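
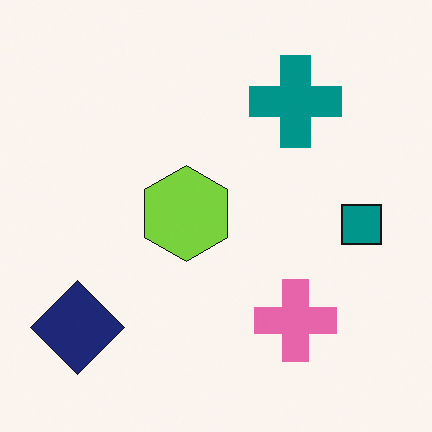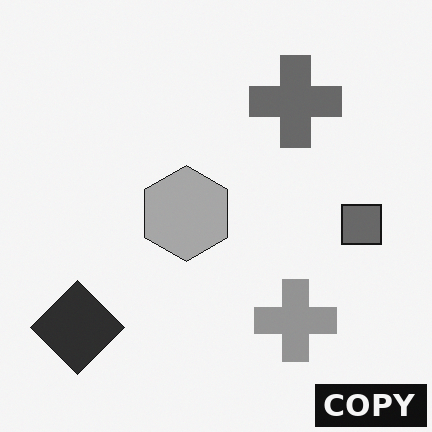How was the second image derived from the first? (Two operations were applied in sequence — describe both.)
The image was converted to grayscale, then watermarked with the text "COPY" in the lower-right corner.

All color is removed — every shape is now a shade of grey. A dark label reading "COPY" appears in the lower-right corner.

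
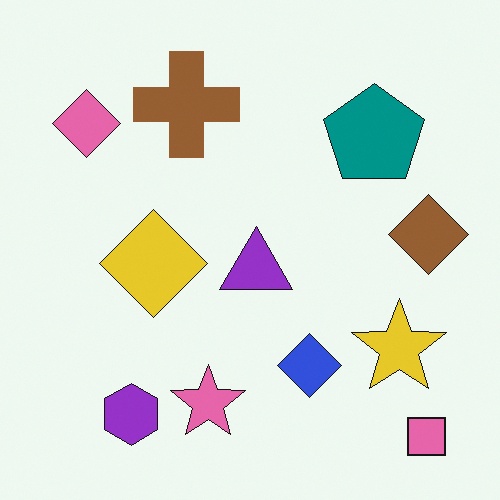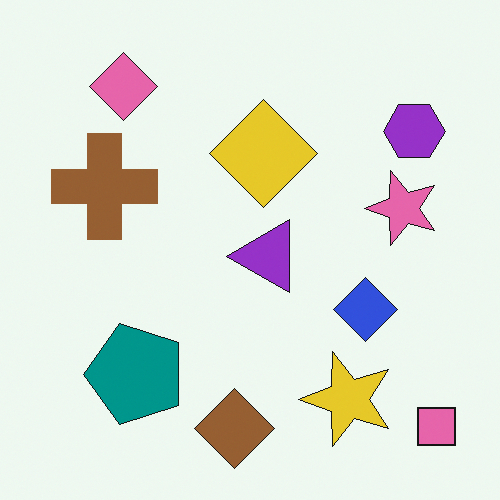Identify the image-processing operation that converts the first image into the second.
The image was transposed (reflected across the top-left ↔ bottom-right diagonal).

Shapes have swapped their row and column positions — what was in the top-right is now in the bottom-left — a diagonal reflection.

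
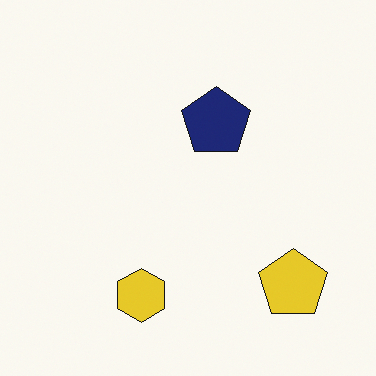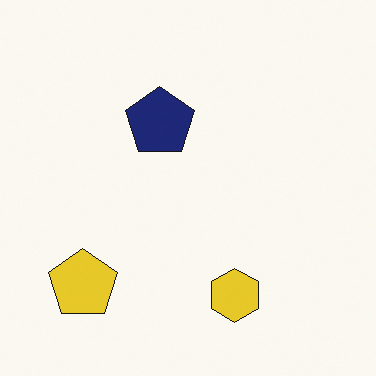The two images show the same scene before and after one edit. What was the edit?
It was flipped horizontally (left ↔ right).

The yellow pentagon is in the bottom-right of the first image and the bottom-left of the second — shapes on opposite sides of the vertical midline have swapped in a mirror flip.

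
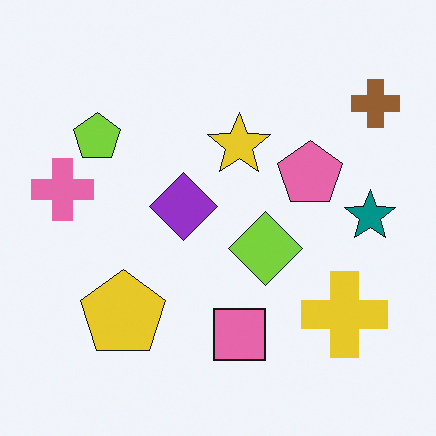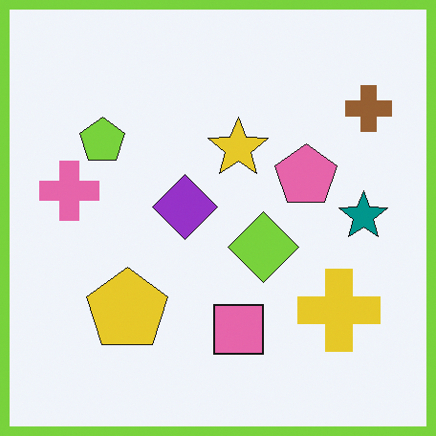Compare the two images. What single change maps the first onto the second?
The second image is the first framed with a lime border.

A solid lime frame runs around the edge of the second image, with the content slightly shrunk inside it.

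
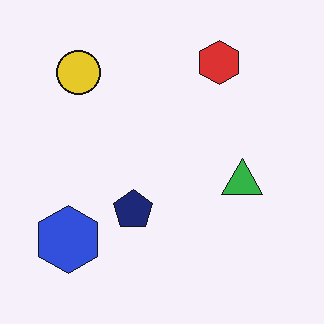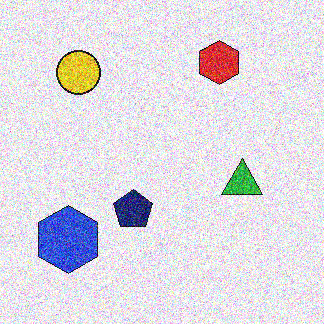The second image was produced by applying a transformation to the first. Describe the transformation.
The transformation is: degraded with a thick layer of grain.

Random speckle covers the whole image, including the flat background.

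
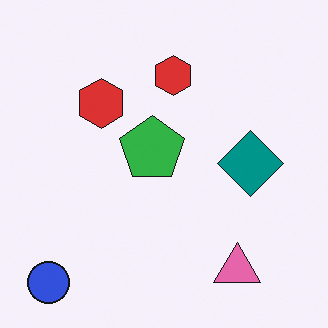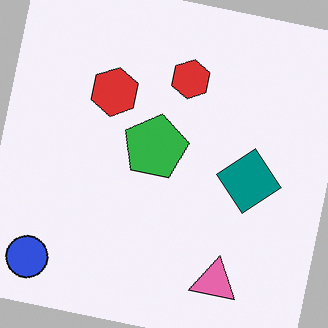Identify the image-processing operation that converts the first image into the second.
The second image is the first rotated clockwise by a small amount.

Every shape is tilted by the same angle and the image corners show triangular fill wedges — a whole-image rotation by a non-right angle.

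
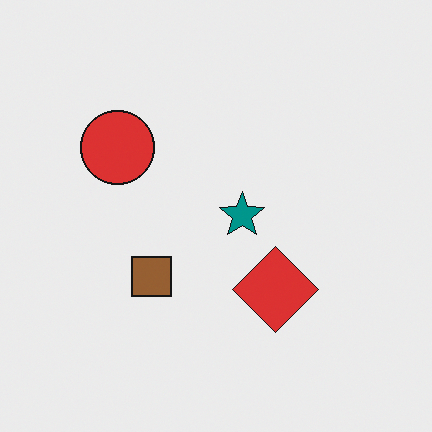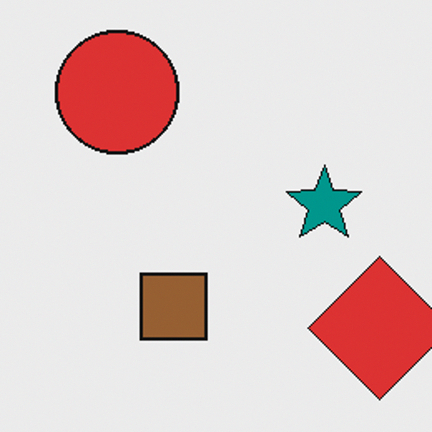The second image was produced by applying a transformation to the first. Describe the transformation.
The image was cropped tightly and scaled back up.

The visible shapes are larger and the field of view is narrower; shapes near the original edges may be partly or wholly outside the frame — a crop-and-rescale.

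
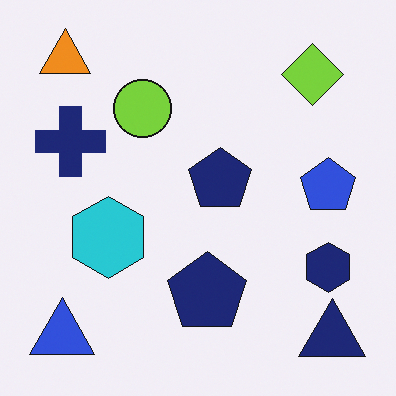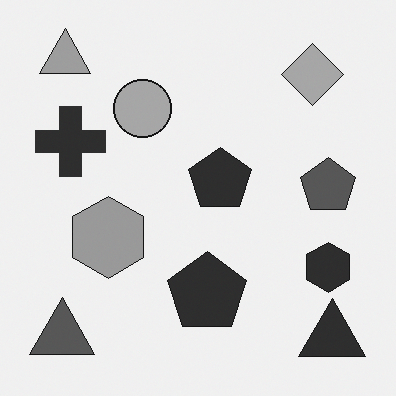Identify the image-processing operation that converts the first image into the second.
This is the original image converted to grayscale.

All color is removed — every shape is now a shade of grey.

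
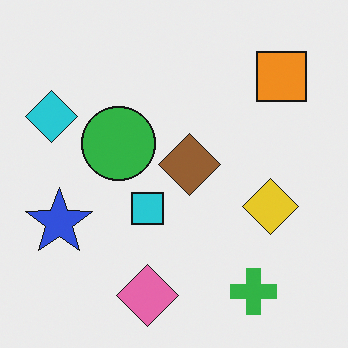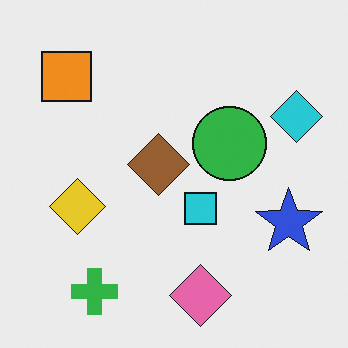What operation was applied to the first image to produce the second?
This is the original image flipped horizontally (left ↔ right).

The cyan diamond is in the left of the first image and the right of the second — shapes on opposite sides of the vertical midline have swapped in a mirror flip.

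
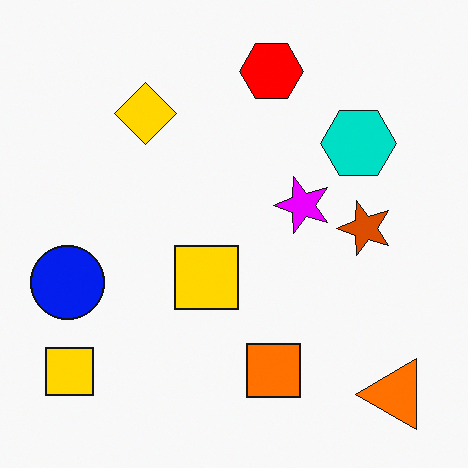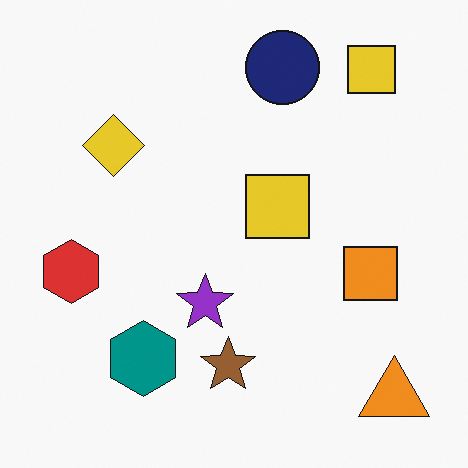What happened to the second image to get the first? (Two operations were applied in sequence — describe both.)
The image was transposed (reflected across the top-left ↔ bottom-right diagonal), then made much more vivid (saturation change).

Shapes have swapped their row and column positions — what was in the top-right is now in the bottom-left — a diagonal reflection. All colors are more vivid — a global saturation change.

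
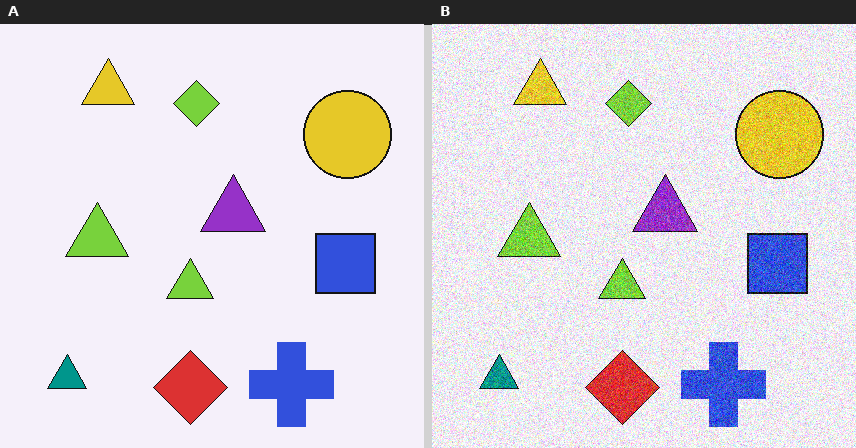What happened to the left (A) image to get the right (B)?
This is the original image degraded with a thick layer of grain.

Random speckle covers the whole image, including the flat background.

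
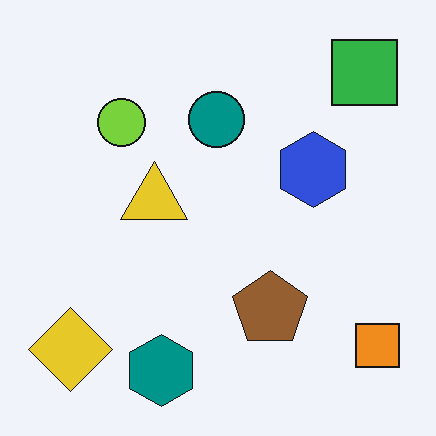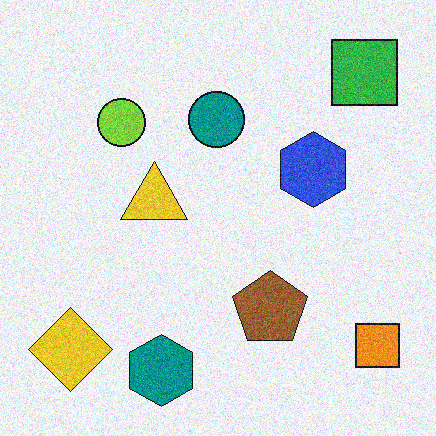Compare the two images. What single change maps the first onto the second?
The second image is the first degraded with moderate additive noise.

Random speckle covers the whole image, including the flat background.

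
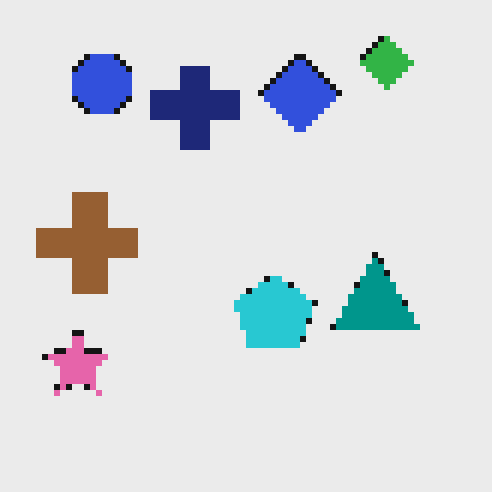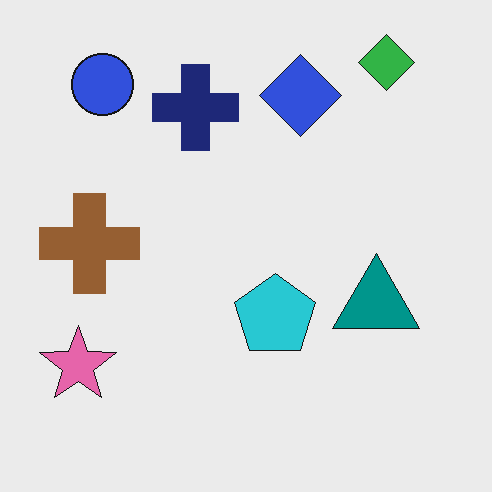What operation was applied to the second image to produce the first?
The transformation is: moderately pixelated.

Shapes are reduced to large square blocks; fine edges and outlines are lost — a downscale-then-upscale (mosaic) effect.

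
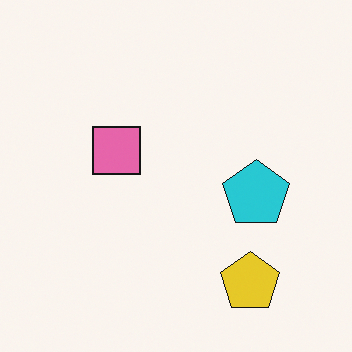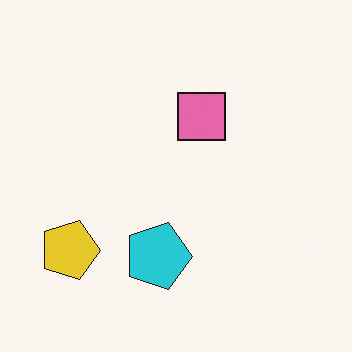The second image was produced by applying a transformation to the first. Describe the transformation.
The transformation is: rotated 90° clockwise.

The yellow pentagon sits in the bottom-right of the first image and the bottom-left of the second — consistent with a whole-image 90° clockwise rotation.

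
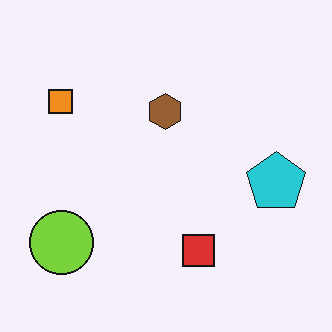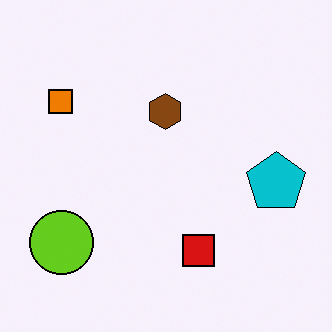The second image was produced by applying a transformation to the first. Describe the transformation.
It was given slightly increased contrast.

Tones are pushed away from mid-grey across the whole image — a global contrast change.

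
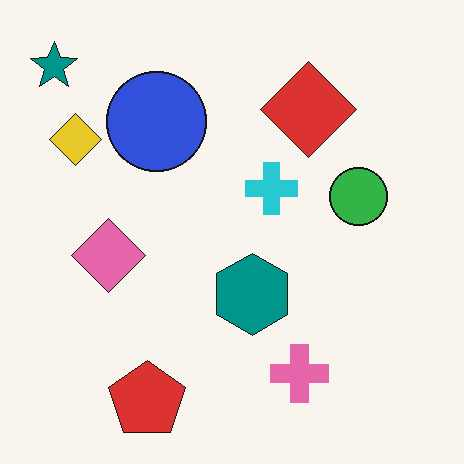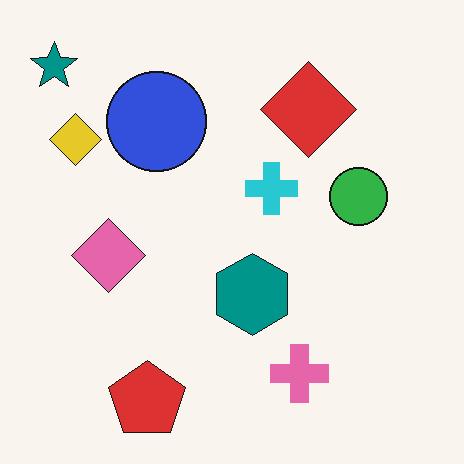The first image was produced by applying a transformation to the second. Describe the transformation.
This is the original image JPEG-compressed with visible artifacts.

Blocky 8×8 compression artifacts appear around shape edges and the flat background shows ringing — characteristic JPEG degradation.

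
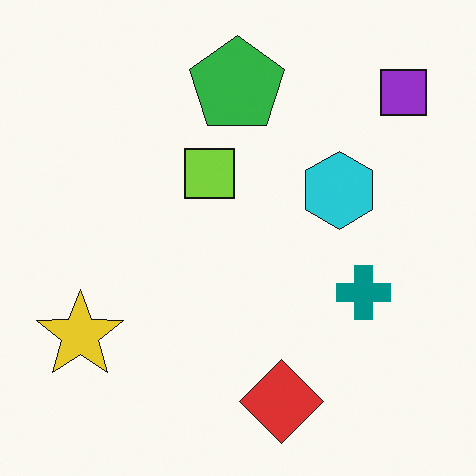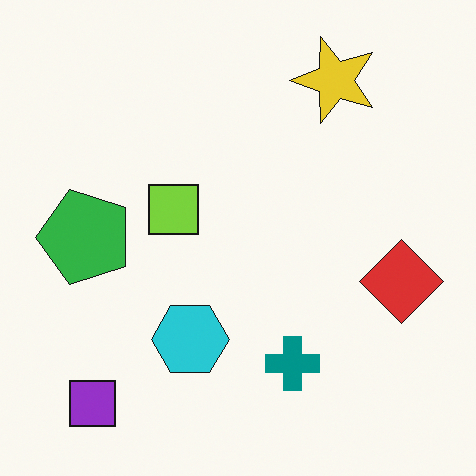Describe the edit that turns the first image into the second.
The transformation is: transposed (reflected across the top-left ↔ bottom-right diagonal).

Shapes have swapped their row and column positions — what was in the top-right is now in the bottom-left — a diagonal reflection.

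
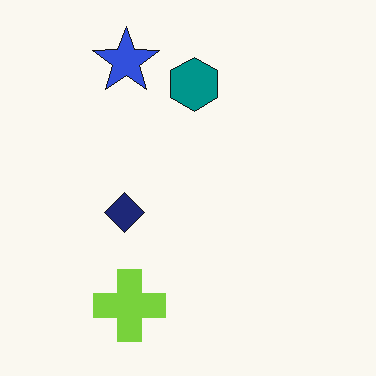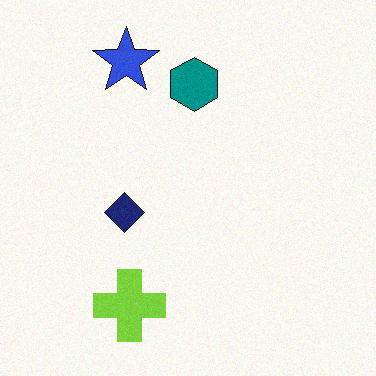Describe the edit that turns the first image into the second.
The transformation is: degraded with subtle gaussian noise.

Random speckle covers the whole image, including the flat background.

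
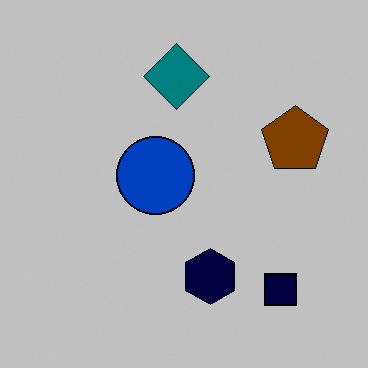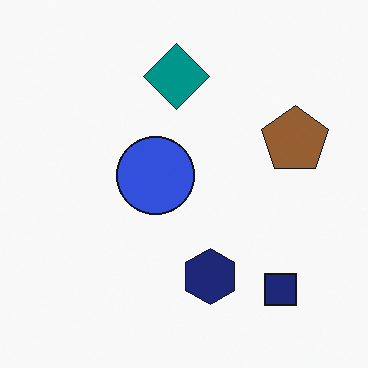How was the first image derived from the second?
The image was aggressively posterized.

Each flat color has snapped to a coarser quantized level — most visibly, the near-white background has dropped to a flat grey.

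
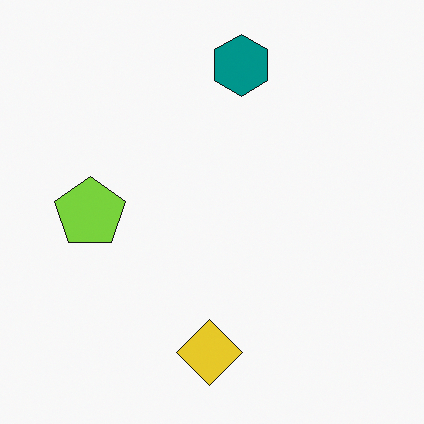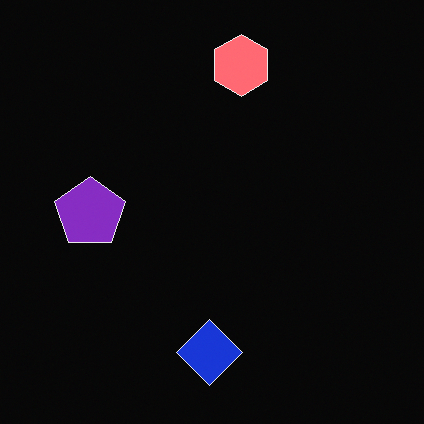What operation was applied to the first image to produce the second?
Color-inverted (negative).

The light background has become dark and every shape's color is its complement — a photographic negative.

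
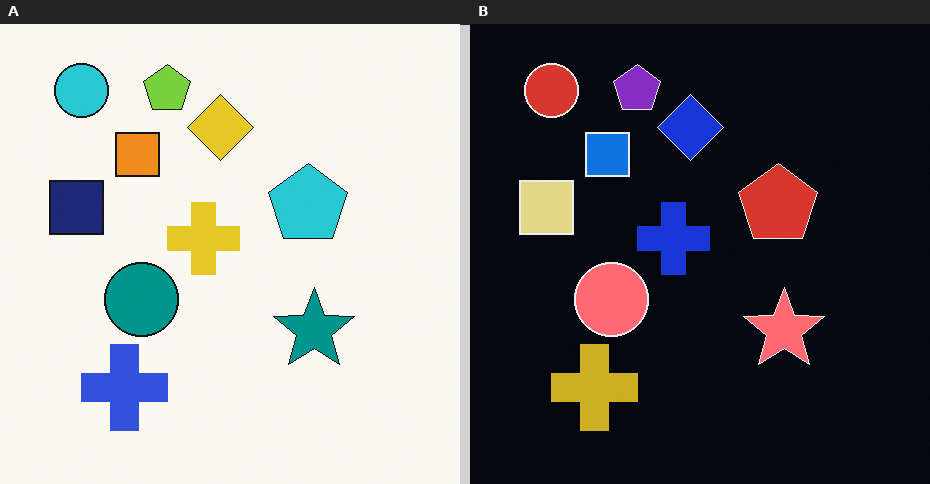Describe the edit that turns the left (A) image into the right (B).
The right (B) image is the left (A) color-inverted (negative).

The light background has become dark and every shape's color is its complement — a photographic negative.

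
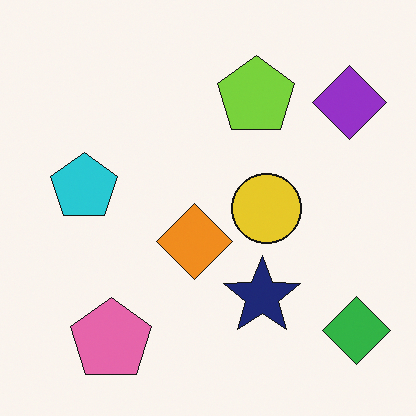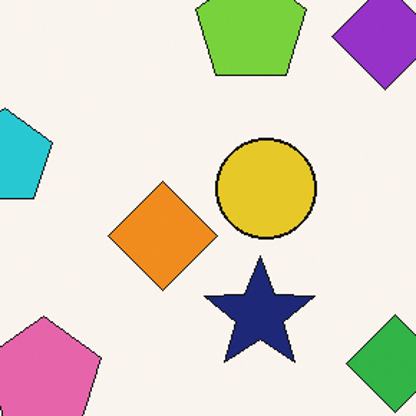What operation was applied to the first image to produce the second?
It was cropped to a modestly smaller region and rescaled.

The visible shapes are larger and the field of view is narrower; shapes near the original edges may be partly or wholly outside the frame — a crop-and-rescale.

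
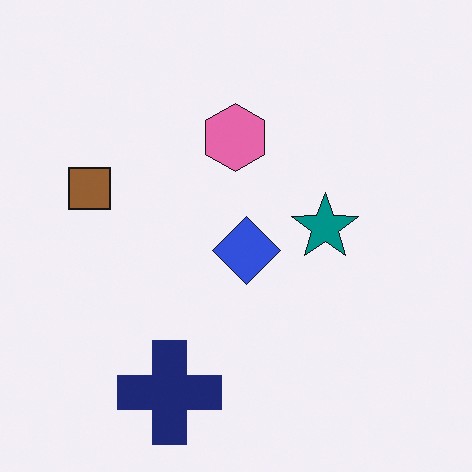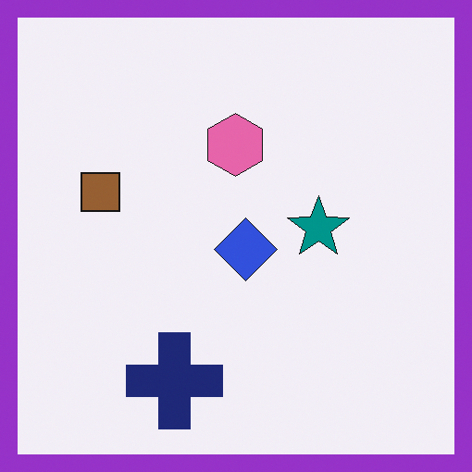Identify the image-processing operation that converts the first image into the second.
The transformation is: framed with a purple border.

A solid purple frame runs around the edge of the second image, with the content slightly shrunk inside it.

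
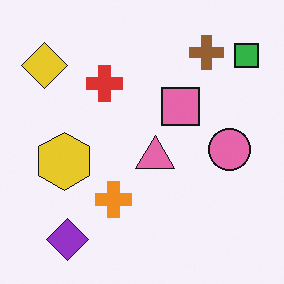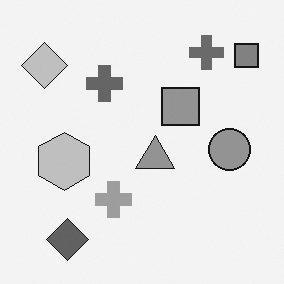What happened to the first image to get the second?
This is the original image converted to grayscale.

All color is removed — every shape is now a shade of grey.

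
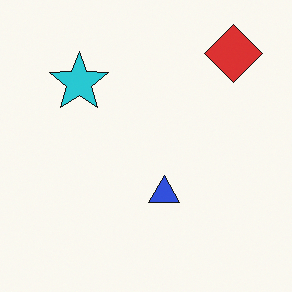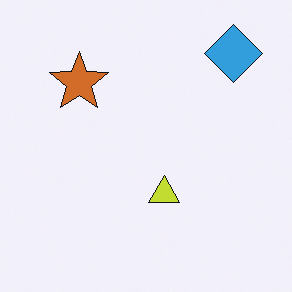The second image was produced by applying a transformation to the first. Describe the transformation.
The image was hue-shifted through roughly half the color wheel.

Every shape's color has rotated by the same amount around the hue wheel — a uniform hue shift.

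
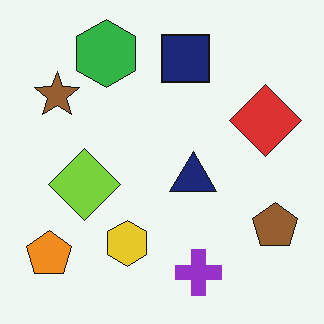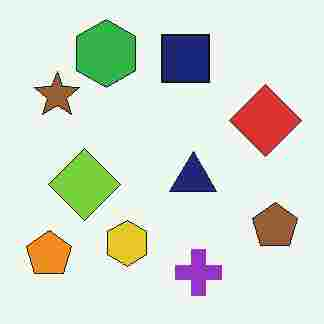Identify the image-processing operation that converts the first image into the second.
It was degraded with heavy JPEG compression.

Blocky 8×8 compression artifacts appear around shape edges and the flat background shows ringing — characteristic JPEG degradation.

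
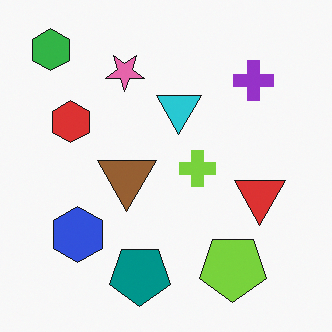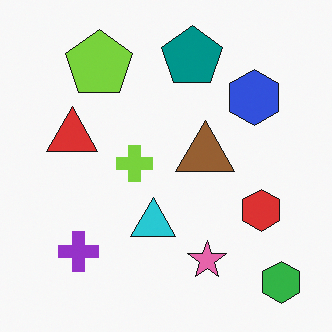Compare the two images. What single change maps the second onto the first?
The image was rotated 180°.

The green hexagon sits in the bottom-right of the second image and the top-left of the first — consistent with a whole-image 180° rotation.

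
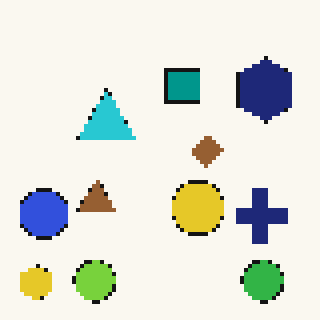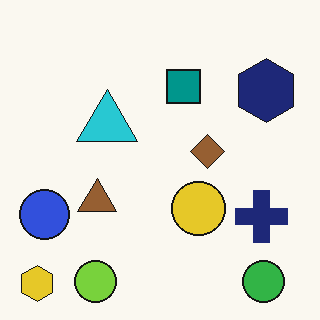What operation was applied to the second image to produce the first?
It was lightly pixelated (a mild mosaic effect).

Shapes are reduced to large square blocks; fine edges and outlines are lost — a downscale-then-upscale (mosaic) effect.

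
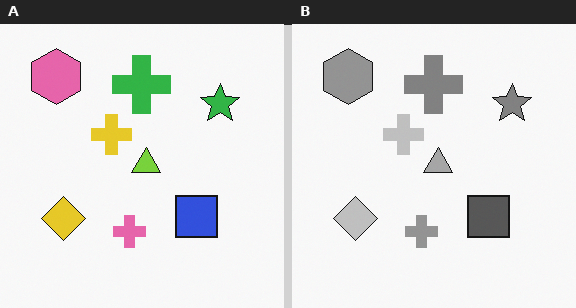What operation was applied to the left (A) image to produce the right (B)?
The transformation is: converted to grayscale.

All color is removed — every shape is now a shade of grey.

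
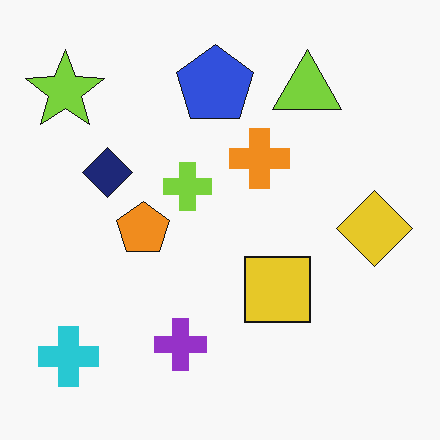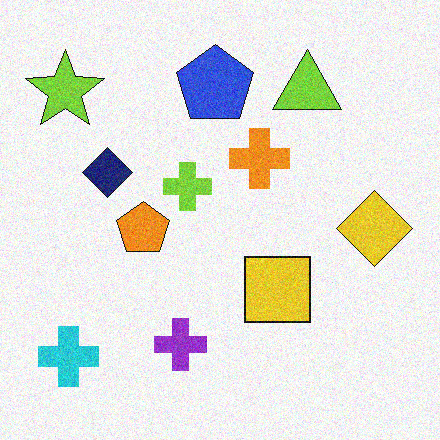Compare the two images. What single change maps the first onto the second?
The transformation is: degraded with visible gaussian noise.

Random speckle covers the whole image, including the flat background.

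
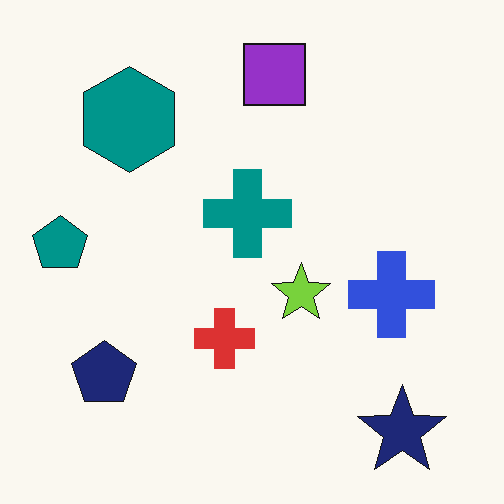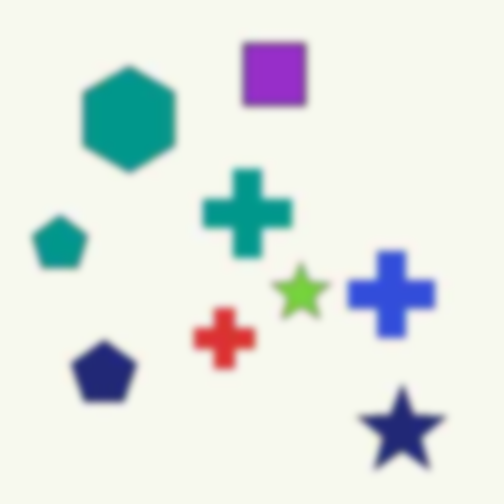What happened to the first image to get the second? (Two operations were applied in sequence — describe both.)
This is the original image degraded with heavy JPEG compression, then moderately blurred.

Blocky 8×8 compression artifacts appear around shape edges and the flat background shows ringing — characteristic JPEG degradation. Shape edges and outlines are uniformly softened across the whole image.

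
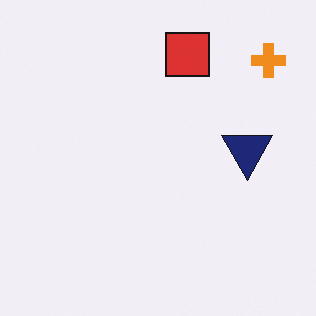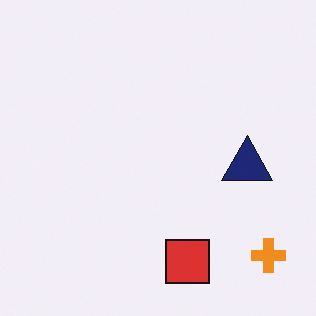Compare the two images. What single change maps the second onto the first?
The first image is the second flipped vertically (top ↔ bottom).

The red square is in the bottom of the second image and the top of the first — shapes on opposite sides of the horizontal midline have swapped in a mirror flip.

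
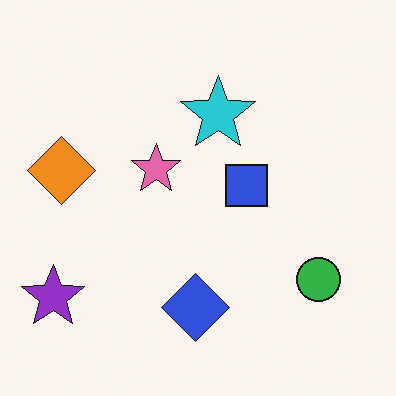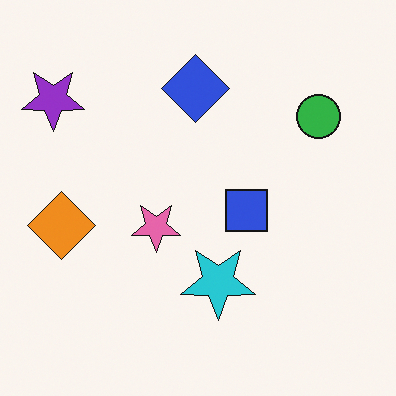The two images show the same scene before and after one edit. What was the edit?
This is the original image flipped vertically (top ↔ bottom).

The blue diamond is in the bottom of the first image and the top of the second — shapes on opposite sides of the horizontal midline have swapped in a mirror flip.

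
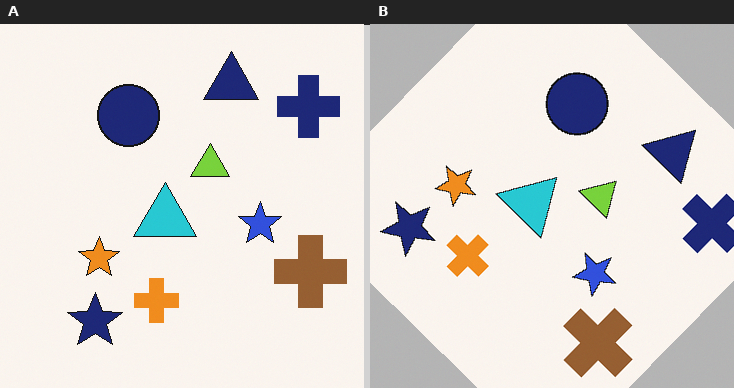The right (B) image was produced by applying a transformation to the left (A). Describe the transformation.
The right (B) image is the left (A) rotated clockwise by a large amount — several tens of degrees.

Every shape is tilted by the same angle and the image corners show triangular fill wedges — a whole-image rotation by a non-right angle.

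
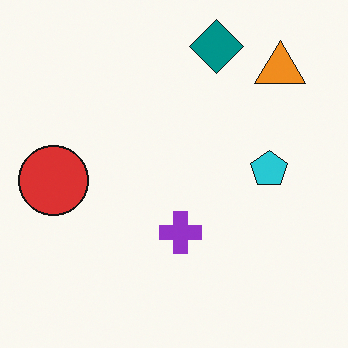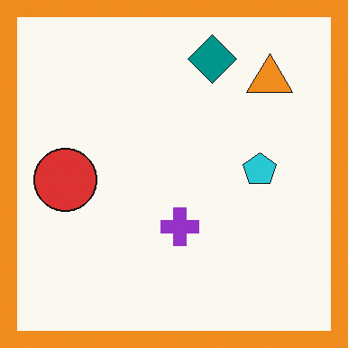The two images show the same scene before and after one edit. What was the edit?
The transformation is: framed with a orange border.

A solid orange frame runs around the edge of the second image, with the content slightly shrunk inside it.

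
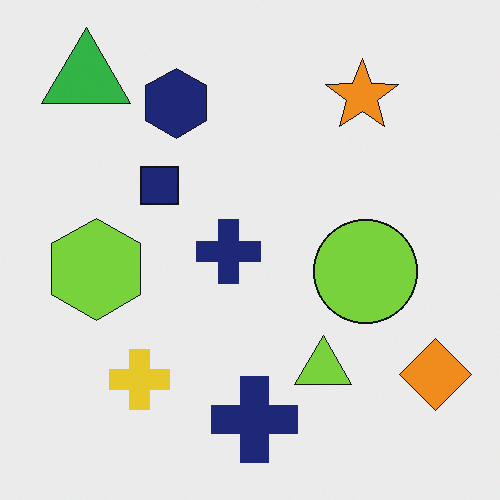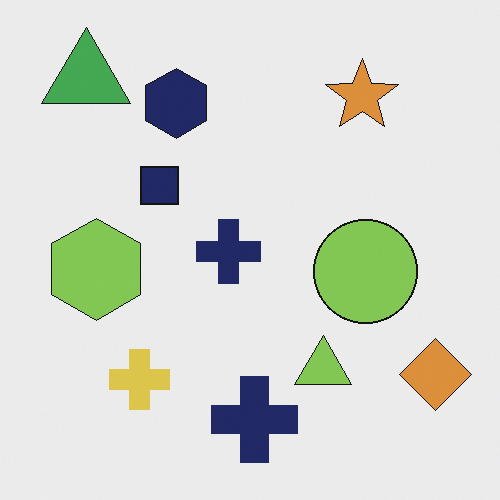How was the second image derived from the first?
The second image is the first slightly desaturated.

All colors are more muted and greyish — a global saturation change.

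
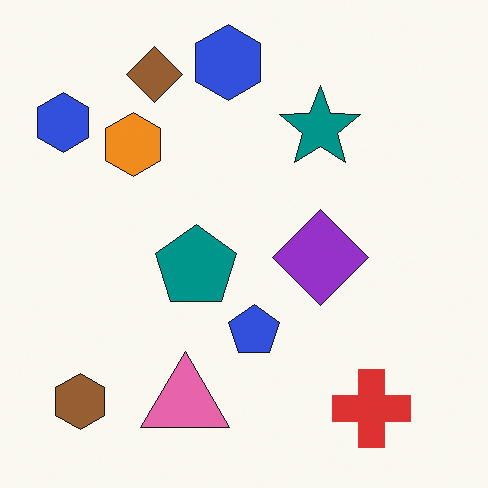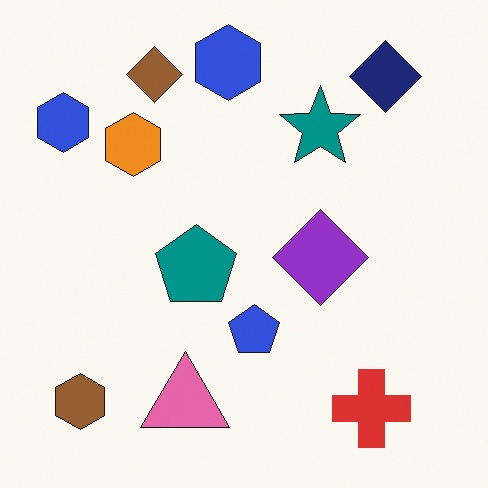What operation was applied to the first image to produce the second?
Overlaid with an additional navy diamond.

A navy diamond appears in the second image that is absent from the first.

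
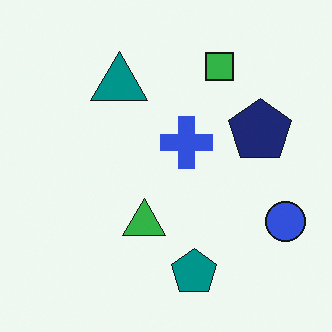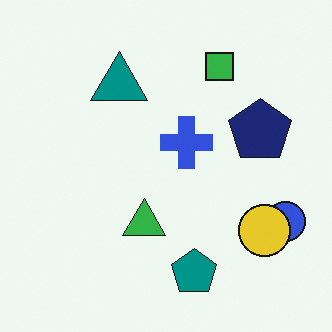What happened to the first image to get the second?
The transformation is: overlaid with an additional yellow circle.

A yellow circle appears in the second image that is absent from the first.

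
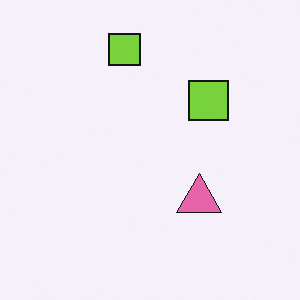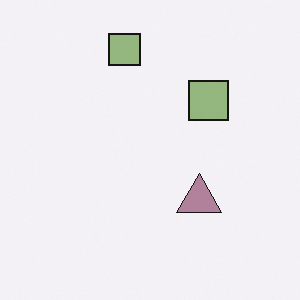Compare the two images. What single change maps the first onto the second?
This is the original image heavily desaturated.

All colors are more muted and greyish — a global saturation change.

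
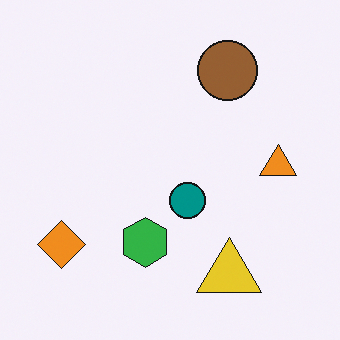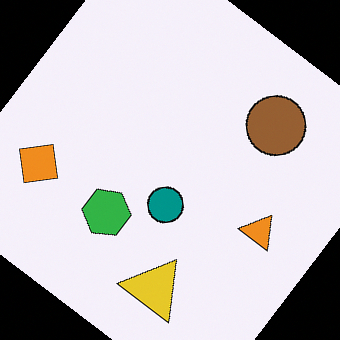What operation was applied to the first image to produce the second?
Rotated clockwise by a large amount — several tens of degrees.

Every shape is tilted by the same angle and the image corners show triangular fill wedges — a whole-image rotation by a non-right angle.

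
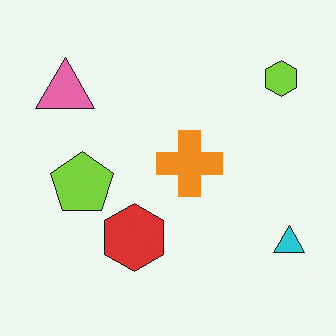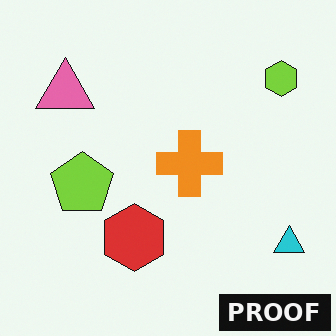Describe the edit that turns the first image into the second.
This is the original image watermarked with the text "PROOF" in the lower-right corner.

A dark label reading "PROOF" appears in the lower-right corner.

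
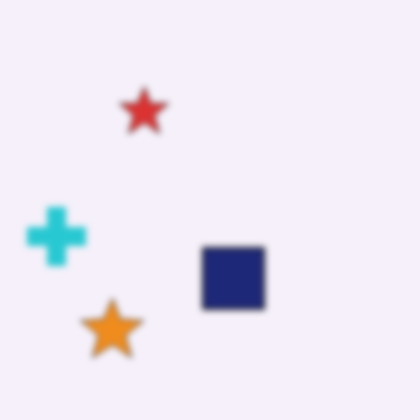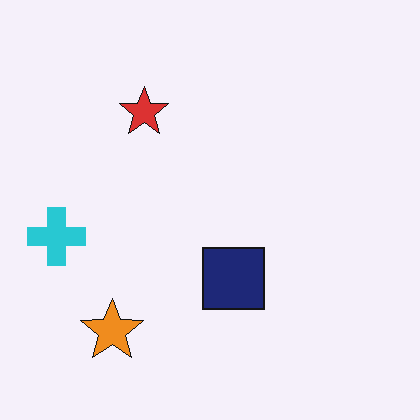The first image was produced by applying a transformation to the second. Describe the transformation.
This is the original image moderately blurred.

Shape edges and outlines are uniformly softened across the whole image.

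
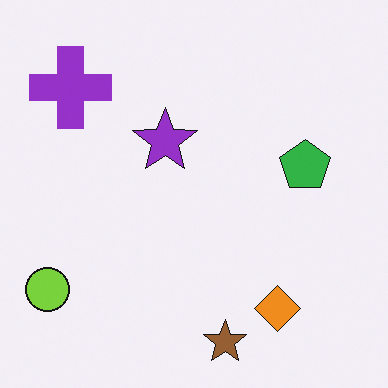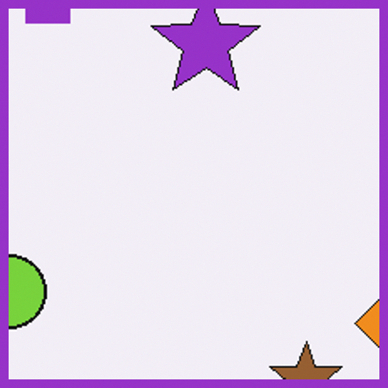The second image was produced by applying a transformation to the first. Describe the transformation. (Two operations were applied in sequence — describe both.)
Cropped to a noticeably smaller region and rescaled, then framed with a purple border.

The visible shapes are larger and the field of view is narrower; shapes near the original edges may be partly or wholly outside the frame — a crop-and-rescale. A solid purple frame runs around the edge of the second image, with the content slightly shrunk inside it.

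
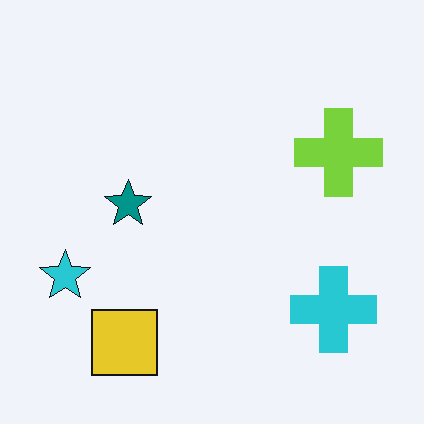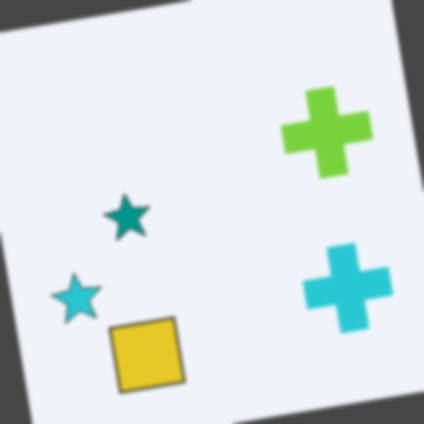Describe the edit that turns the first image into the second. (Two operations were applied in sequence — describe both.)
The transformation is: rotated counter-clockwise by a few degrees, then lightly blurred.

Every shape is tilted by the same angle and the image corners show triangular fill wedges — a whole-image rotation by a non-right angle. Shape edges and outlines are uniformly softened across the whole image.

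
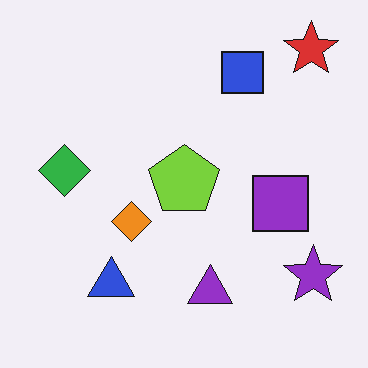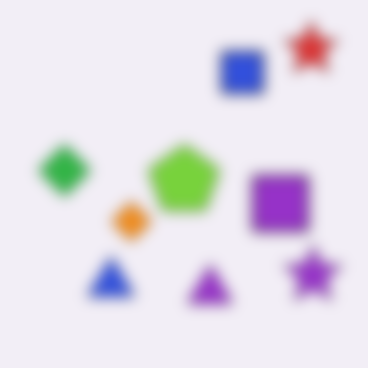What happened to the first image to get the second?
The second image is the first strongly gaussian-blurred.

Shape edges and outlines are uniformly softened across the whole image.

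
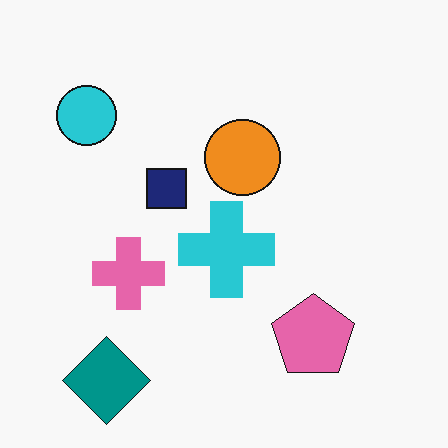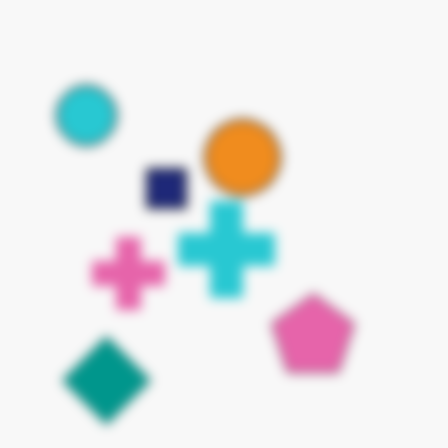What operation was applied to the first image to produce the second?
The image was heavily blurred.

Shape edges and outlines are uniformly softened across the whole image.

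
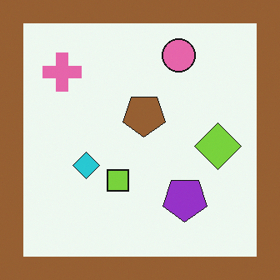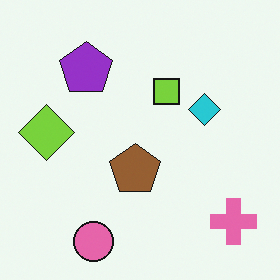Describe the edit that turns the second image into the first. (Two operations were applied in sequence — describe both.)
It was rotated 180°, then framed with a brown border.

The pink cross sits in the bottom-right of the second image and the top-left of the first — consistent with a whole-image 180° rotation. A solid brown frame runs around the edge of the first image, with the content slightly shrunk inside it.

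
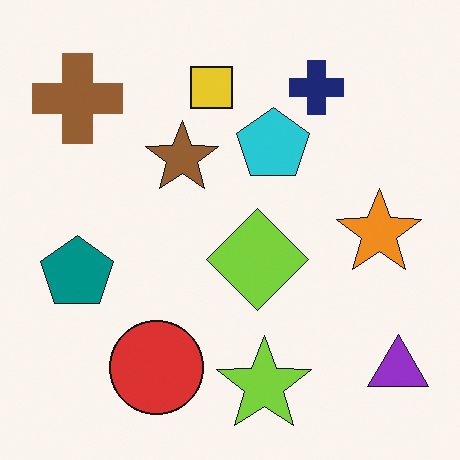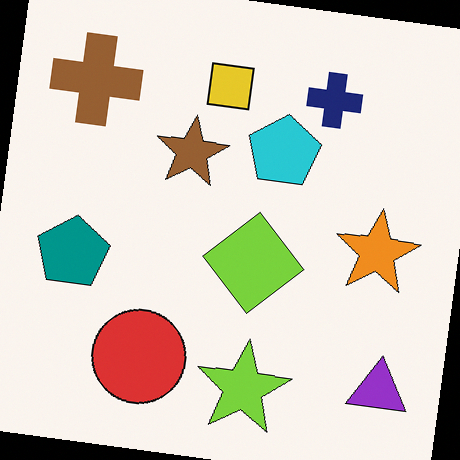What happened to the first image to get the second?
The second image is the first rotated clockwise by a small amount.

Every shape is tilted by the same angle and the image corners show triangular fill wedges — a whole-image rotation by a non-right angle.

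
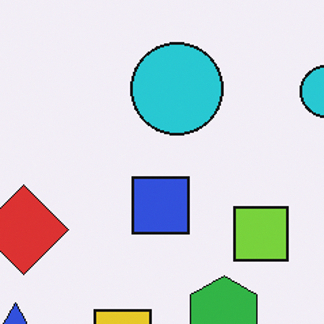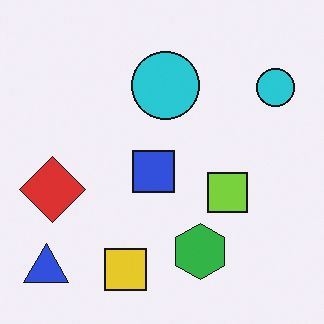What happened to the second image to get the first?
Cropped slightly and scaled back up.

The visible shapes are larger and the field of view is narrower; shapes near the original edges may be partly or wholly outside the frame — a crop-and-rescale.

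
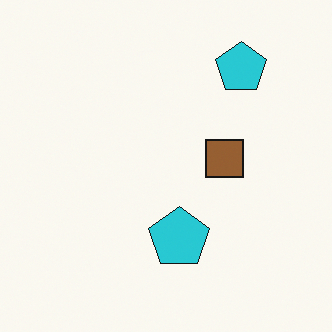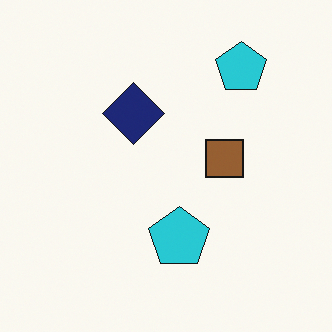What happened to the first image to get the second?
It was overlaid with an additional navy diamond.

A navy diamond appears in the second image that is absent from the first.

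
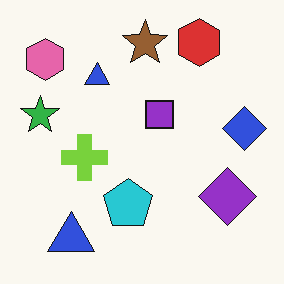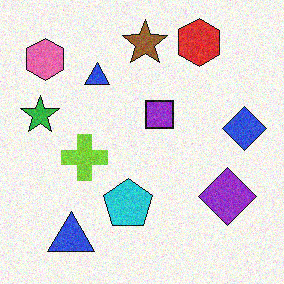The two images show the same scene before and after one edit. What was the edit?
The transformation is: degraded with moderate additive noise.

Random speckle covers the whole image, including the flat background.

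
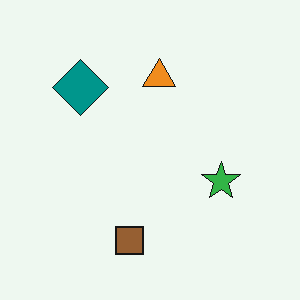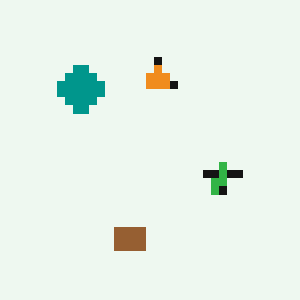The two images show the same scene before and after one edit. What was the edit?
The transformation is: pixelated into visible square blocks.

Shapes are reduced to large square blocks; fine edges and outlines are lost — a downscale-then-upscale (mosaic) effect.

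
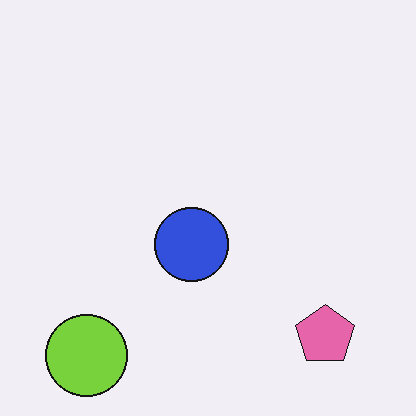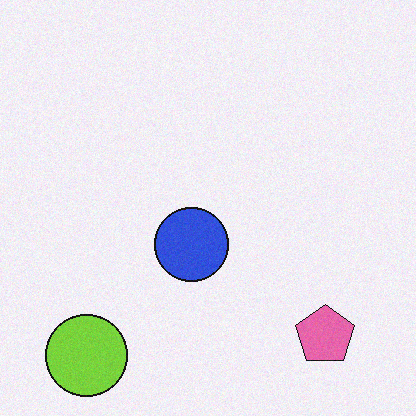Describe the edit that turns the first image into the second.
The second image is the first degraded with subtle gaussian noise.

Random speckle covers the whole image, including the flat background.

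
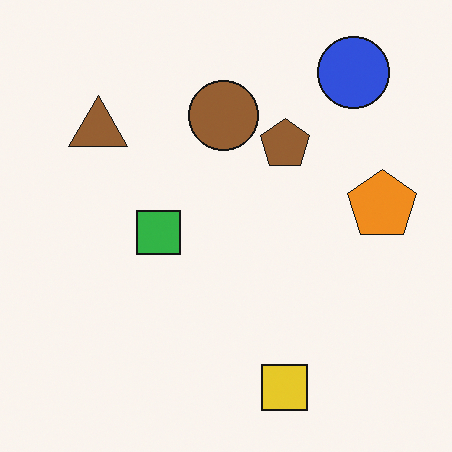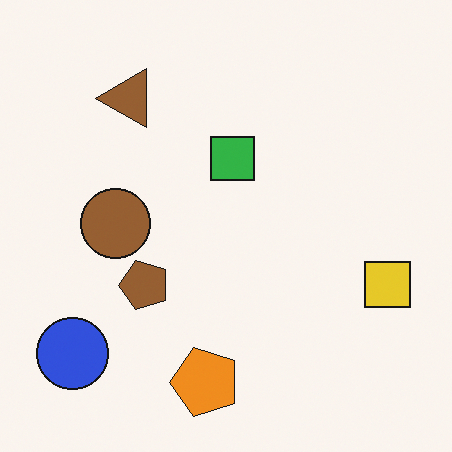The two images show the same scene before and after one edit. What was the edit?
It was transposed (reflected across the top-left ↔ bottom-right diagonal).

Shapes have swapped their row and column positions — what was in the top-right is now in the bottom-left — a diagonal reflection.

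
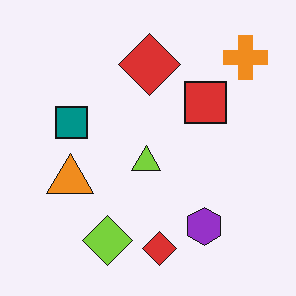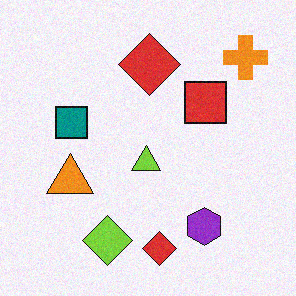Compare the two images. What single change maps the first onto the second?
The transformation is: degraded with subtle gaussian noise.

Random speckle covers the whole image, including the flat background.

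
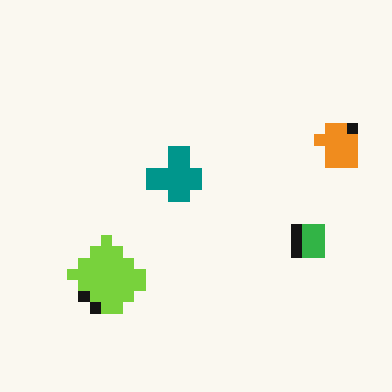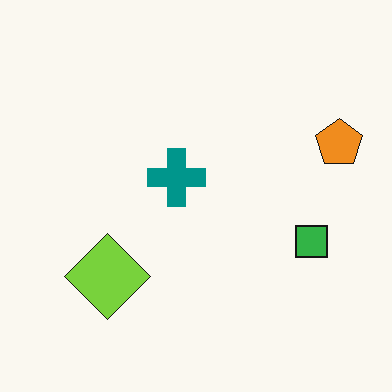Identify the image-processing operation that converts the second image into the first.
It was coarsely pixelated.

Shapes are reduced to large square blocks; fine edges and outlines are lost — a downscale-then-upscale (mosaic) effect.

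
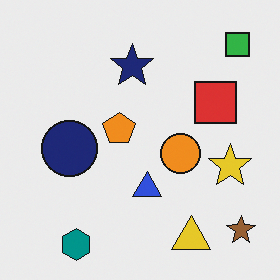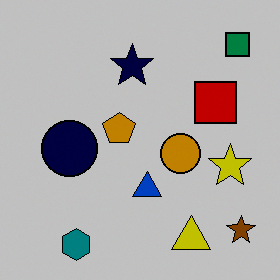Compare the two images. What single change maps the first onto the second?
The image was aggressively posterized.

Each flat color has snapped to a coarser quantized level — most visibly, the near-white background has dropped to a flat grey.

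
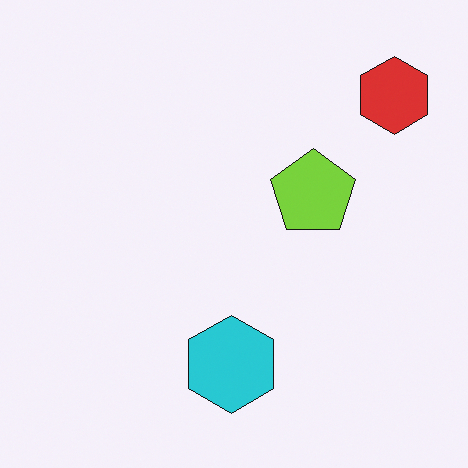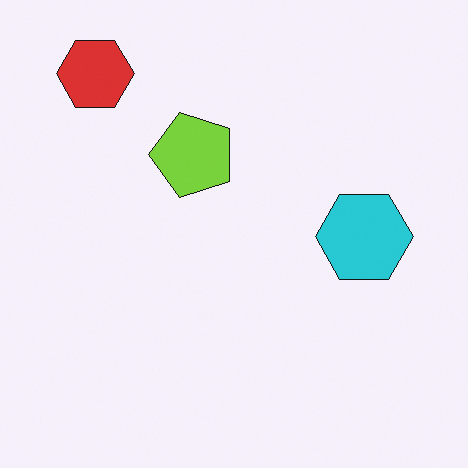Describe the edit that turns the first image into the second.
This is the original image rotated 90° counter-clockwise.

The red hexagon sits in the top-right of the first image and the top-left of the second — consistent with a whole-image 90° counter-clockwise rotation.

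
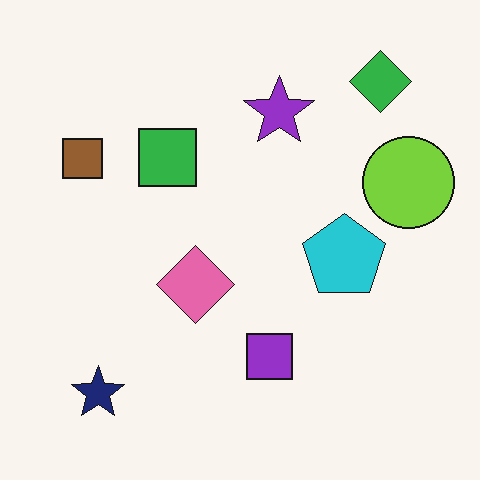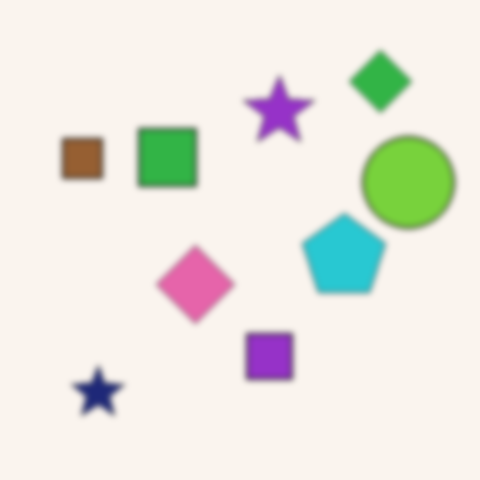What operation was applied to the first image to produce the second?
The transformation is: noticeably gaussian-blurred.

Shape edges and outlines are uniformly softened across the whole image.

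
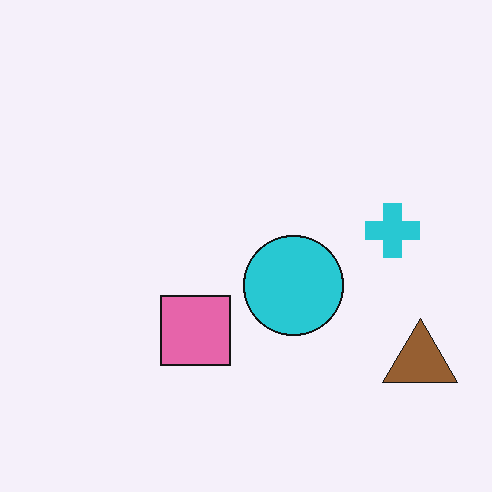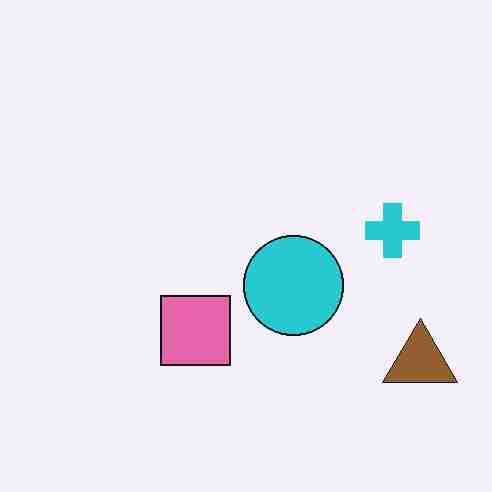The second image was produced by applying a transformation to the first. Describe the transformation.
It was degraded with heavy JPEG compression.

Blocky 8×8 compression artifacts appear around shape edges and the flat background shows ringing — characteristic JPEG degradation.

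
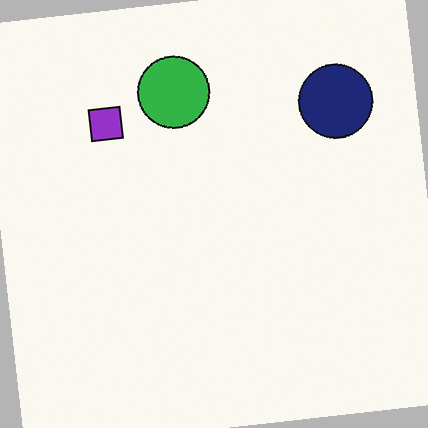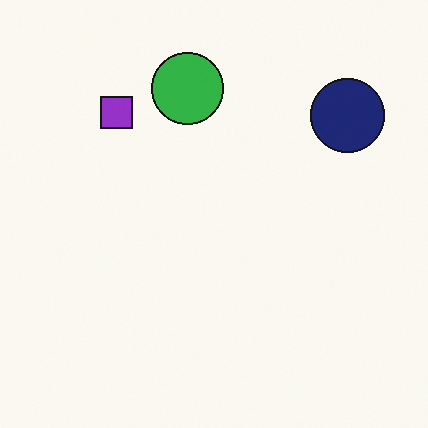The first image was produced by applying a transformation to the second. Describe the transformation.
The first image is the second rotated counter-clockwise by a small amount.

Every shape is tilted by the same angle and the image corners show triangular fill wedges — a whole-image rotation by a non-right angle.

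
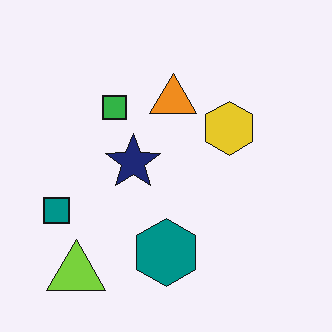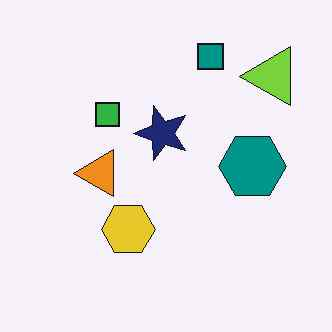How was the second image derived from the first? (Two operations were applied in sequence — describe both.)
The transformation is: transposed (reflected across the top-left ↔ bottom-right diagonal), then JPEG-compressed with visible artifacts.

Shapes have swapped their row and column positions — what was in the top-right is now in the bottom-left — a diagonal reflection. Blocky 8×8 compression artifacts appear around shape edges and the flat background shows ringing — characteristic JPEG degradation.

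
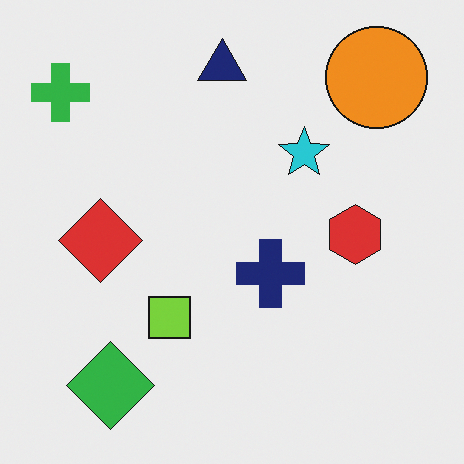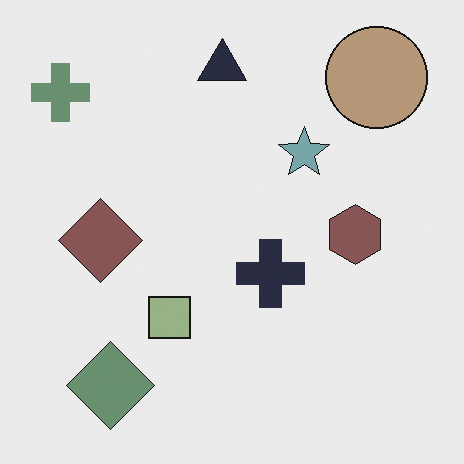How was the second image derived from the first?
The second image is the first made much more muted (saturation change).

All colors are more muted and greyish — a global saturation change.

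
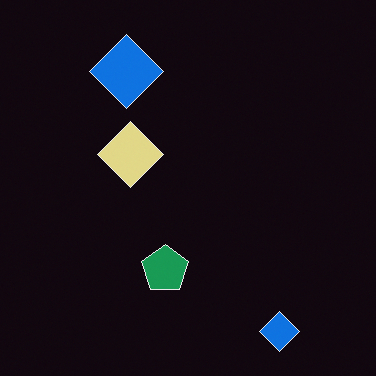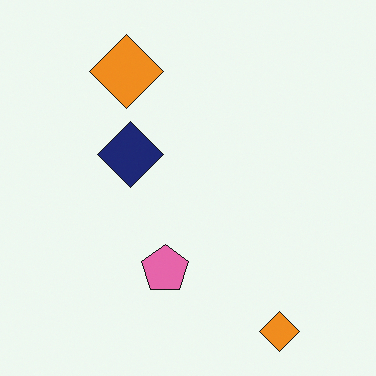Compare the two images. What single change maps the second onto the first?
Color-inverted (negative).

The light background has become dark and every shape's color is its complement — a photographic negative.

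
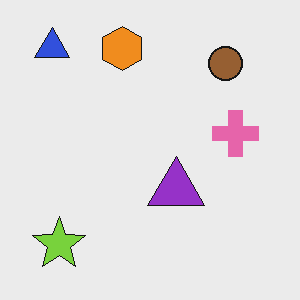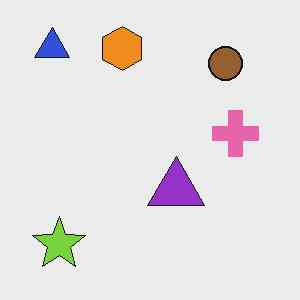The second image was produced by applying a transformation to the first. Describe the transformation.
The second image is the first JPEG-compressed with visible artifacts.

Blocky 8×8 compression artifacts appear around shape edges and the flat background shows ringing — characteristic JPEG degradation.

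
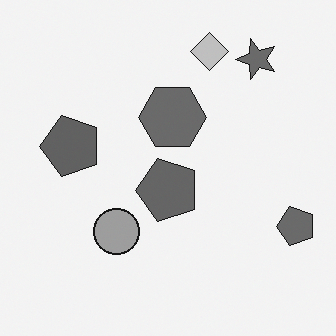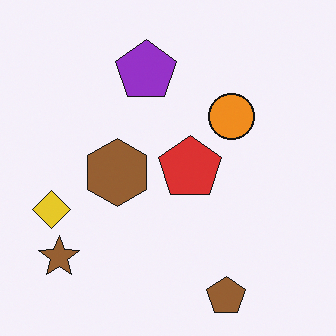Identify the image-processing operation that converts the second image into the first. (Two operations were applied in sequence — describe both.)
The image was converted to grayscale, then transposed (reflected across the top-left ↔ bottom-right diagonal).

All color is removed — every shape is now a shade of grey. Shapes have swapped their row and column positions — what was in the top-right is now in the bottom-left — a diagonal reflection.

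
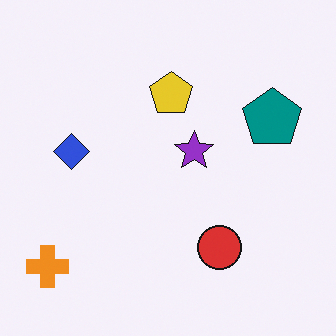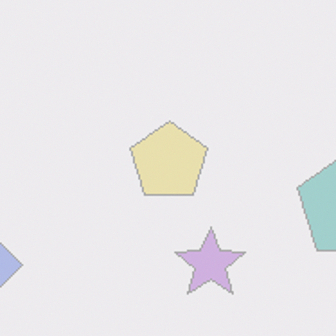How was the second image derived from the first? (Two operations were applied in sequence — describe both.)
The second image is the first cropped tightly and scaled back up, then washed out (contrast reduced).

The visible shapes are larger and the field of view is narrower; shapes near the original edges may be partly or wholly outside the frame — a crop-and-rescale. Tones are pushed toward mid-grey across the whole image — a global contrast change.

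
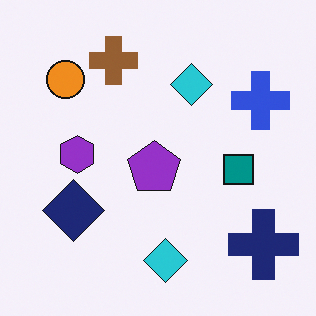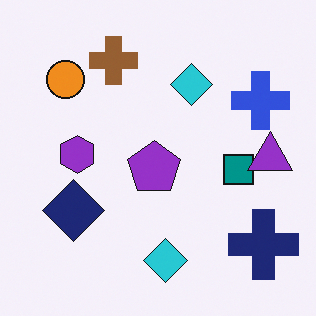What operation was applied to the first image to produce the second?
This is the original image overlaid with an additional purple triangle.

A purple triangle appears in the second image that is absent from the first.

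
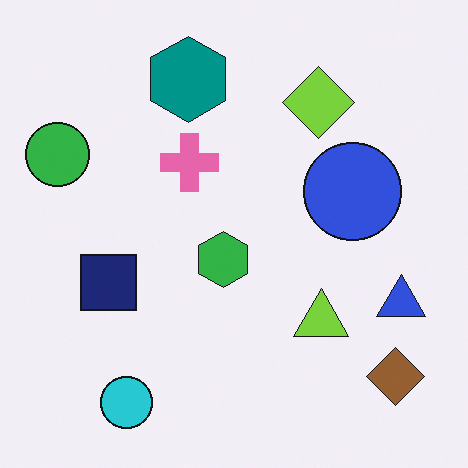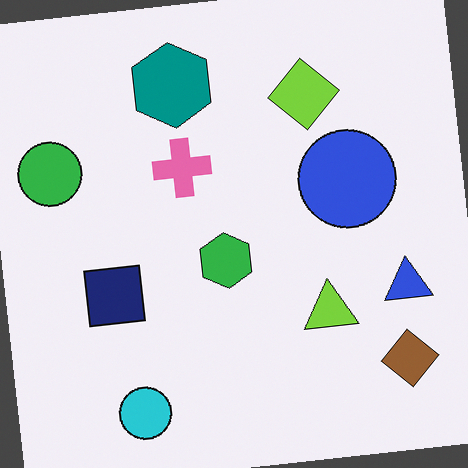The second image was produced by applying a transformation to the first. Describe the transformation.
The transformation is: rotated counter-clockwise by a small amount.

Every shape is tilted by the same angle and the image corners show triangular fill wedges — a whole-image rotation by a non-right angle.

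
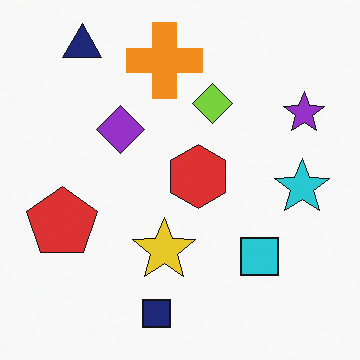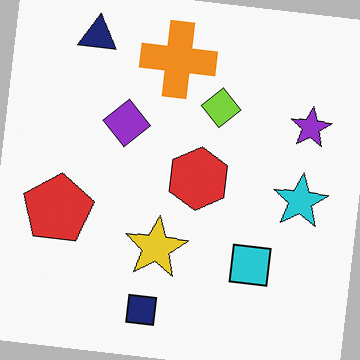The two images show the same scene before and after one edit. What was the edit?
The transformation is: rotated clockwise by a few degrees.

Every shape is tilted by the same angle and the image corners show triangular fill wedges — a whole-image rotation by a non-right angle.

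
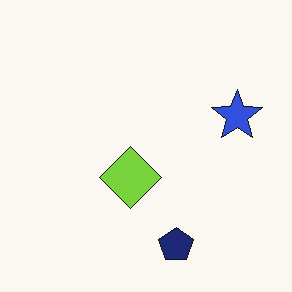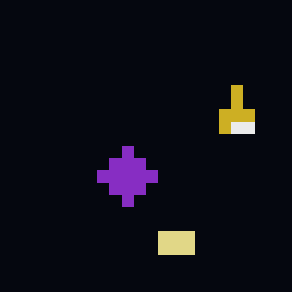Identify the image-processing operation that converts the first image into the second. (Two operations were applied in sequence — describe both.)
The image was color-inverted (negative), then heavily pixelated into large blocks.

The light background has become dark and every shape's color is its complement — a photographic negative. Shapes are reduced to large square blocks; fine edges and outlines are lost — a downscale-then-upscale (mosaic) effect.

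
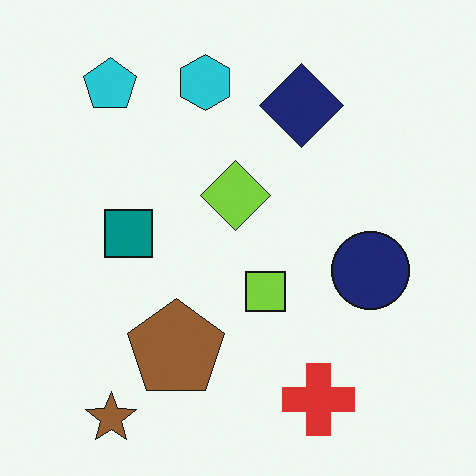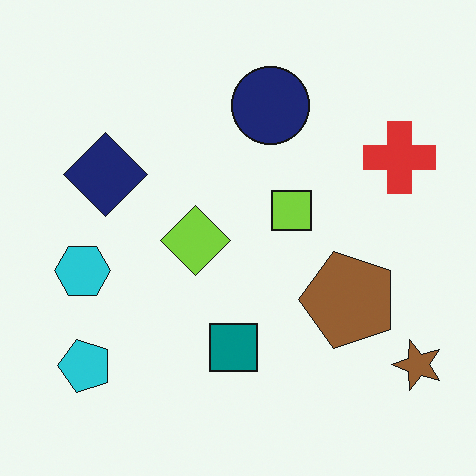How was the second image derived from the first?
The transformation is: rotated 90° counter-clockwise.

The brown star sits in the bottom-left of the first image and the bottom-right of the second — consistent with a whole-image 90° counter-clockwise rotation.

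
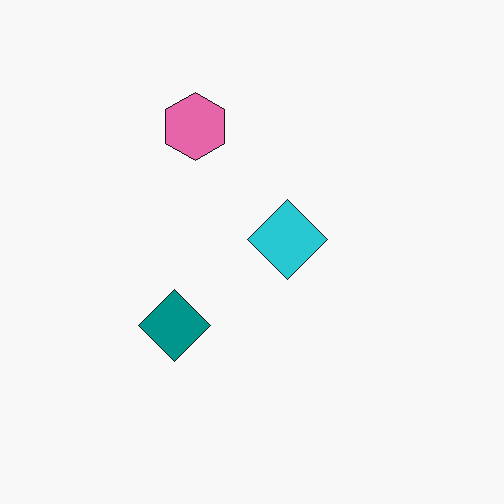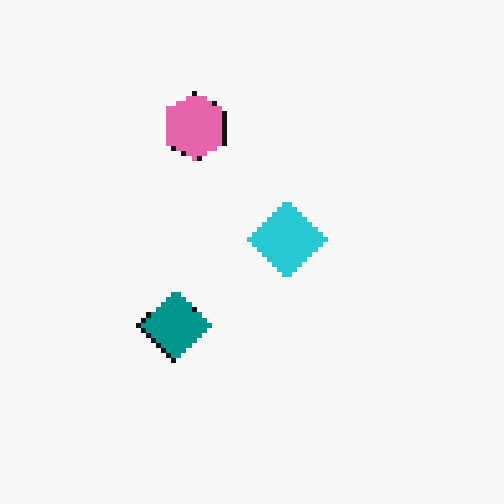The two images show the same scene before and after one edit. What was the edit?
The image was mildly pixelated.

Shapes are reduced to large square blocks; fine edges and outlines are lost — a downscale-then-upscale (mosaic) effect.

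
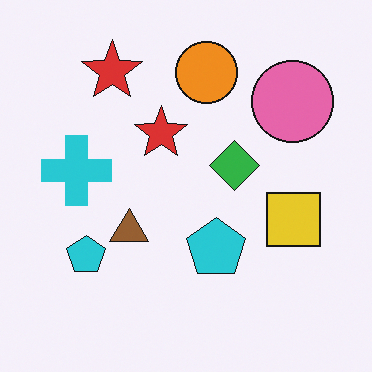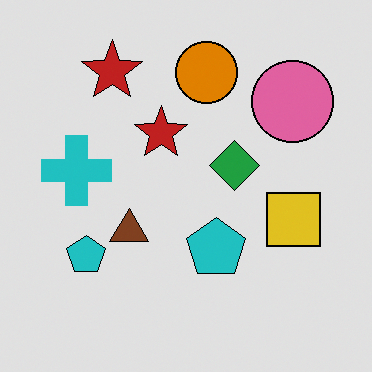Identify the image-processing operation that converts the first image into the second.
This is the original image moderately posterized.

Each flat color has snapped to a coarser quantized level — most visibly, the near-white background has dropped to a flat grey.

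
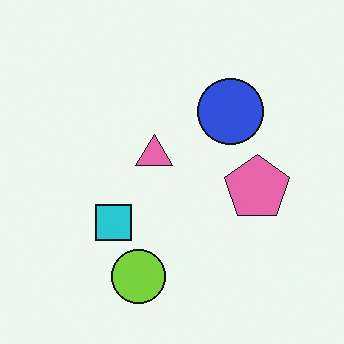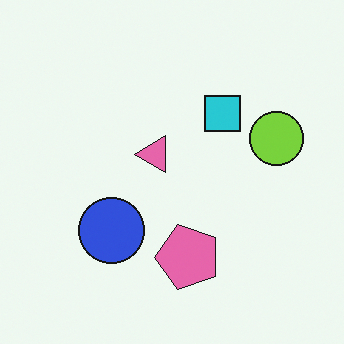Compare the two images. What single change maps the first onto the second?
This is the original image transposed (reflected across the top-left ↔ bottom-right diagonal).

Shapes have swapped their row and column positions — what was in the top-right is now in the bottom-left — a diagonal reflection.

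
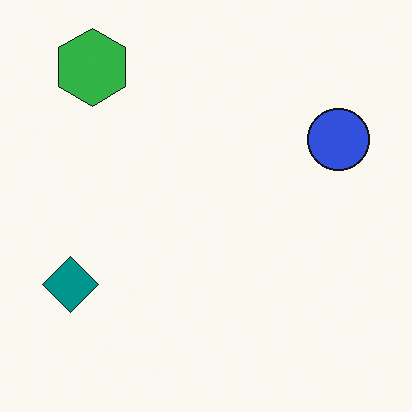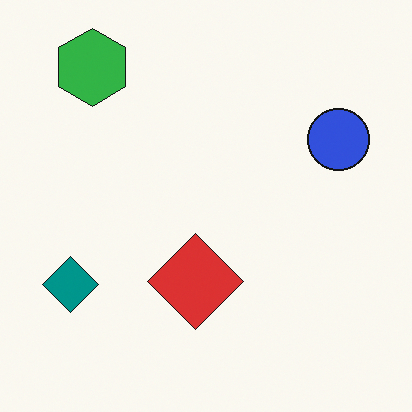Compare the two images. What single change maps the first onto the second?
The second image is the first overlaid with an additional red diamond.

A red diamond appears in the second image that is absent from the first.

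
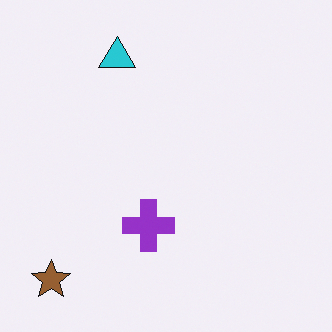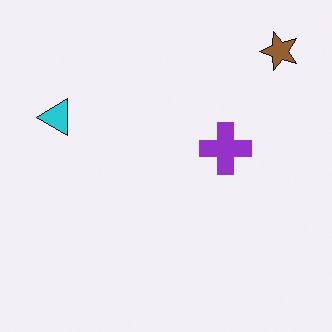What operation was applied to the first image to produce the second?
Transposed (reflected across the top-left ↔ bottom-right diagonal).

Shapes have swapped their row and column positions — what was in the top-right is now in the bottom-left — a diagonal reflection.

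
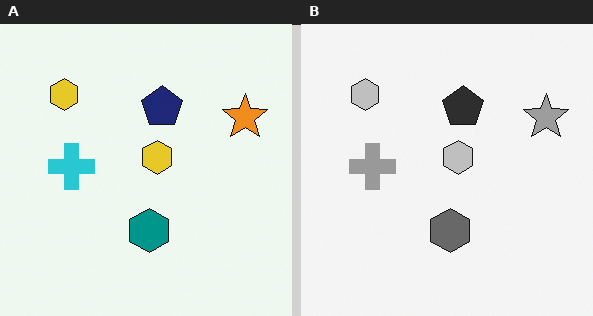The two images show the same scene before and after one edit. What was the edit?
This is the original image converted to grayscale.

All color is removed — every shape is now a shade of grey.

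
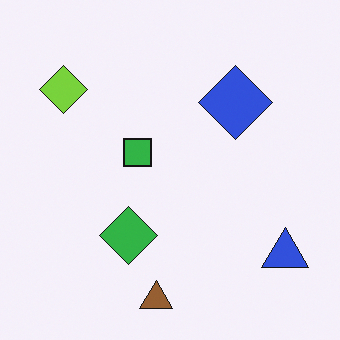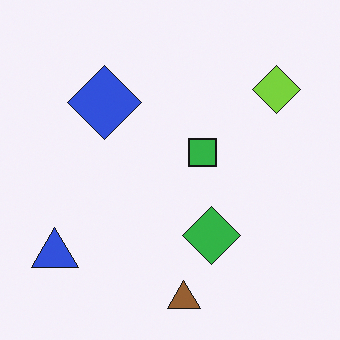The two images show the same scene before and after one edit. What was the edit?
The image was flipped horizontally (left ↔ right).

The blue triangle is in the bottom-right of the first image and the bottom-left of the second — shapes on opposite sides of the vertical midline have swapped in a mirror flip.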